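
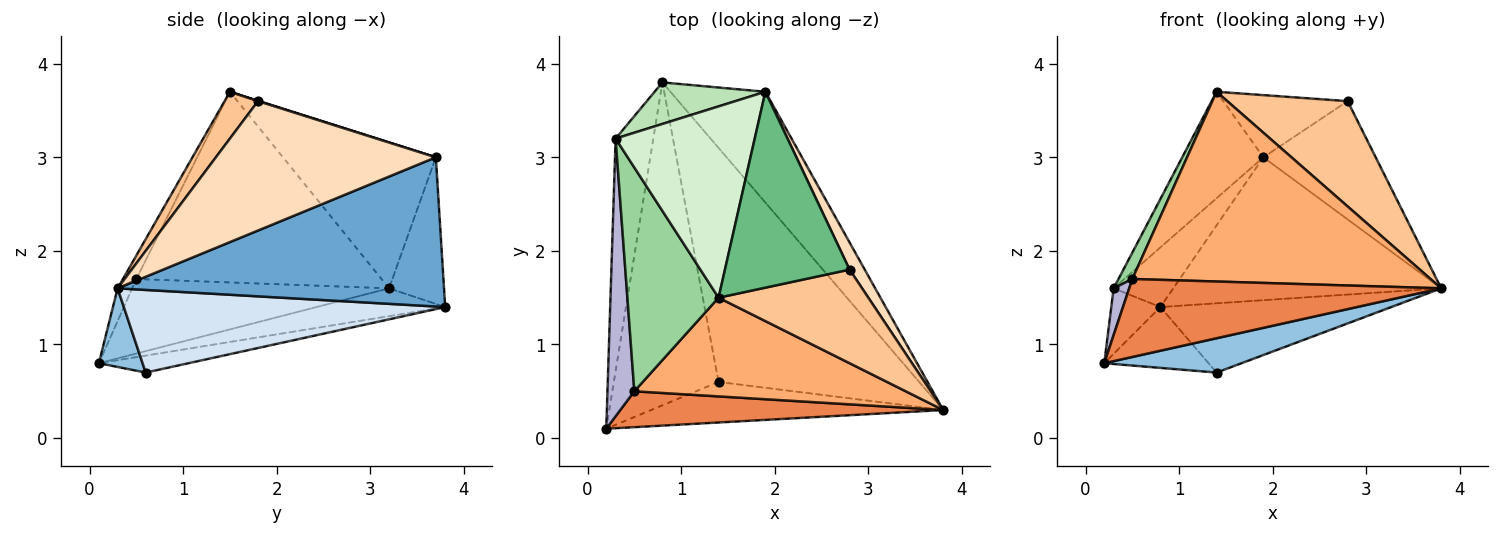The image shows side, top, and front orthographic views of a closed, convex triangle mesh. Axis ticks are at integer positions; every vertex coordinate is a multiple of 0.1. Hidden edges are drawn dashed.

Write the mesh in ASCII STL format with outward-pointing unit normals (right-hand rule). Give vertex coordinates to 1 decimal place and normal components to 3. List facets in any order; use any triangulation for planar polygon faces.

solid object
 facet normal 0.694 0.569 -0.441
  outer loop
   vertex 1.9 3.7 3.0
   vertex 3.8 0.3 1.6
   vertex 0.8 3.8 1.4
  endloop
 endfacet
 facet normal 0.201 -0.633 -0.748
  outer loop
   vertex 1.4 0.6 0.7
   vertex 3.8 0.3 1.6
   vertex 0.2 0.1 0.8
  endloop
 endfacet
 facet normal -0.157 0.183 -0.971
  outer loop
   vertex 1.4 0.6 0.7
   vertex 0.2 0.1 0.8
   vertex 0.8 3.8 1.4
  endloop
 endfacet
 facet normal 0.367 0.264 -0.892
  outer loop
   vertex 1.4 0.6 0.7
   vertex 0.8 3.8 1.4
   vertex 3.8 0.3 1.6
  endloop
 endfacet
 facet normal -0.042 -0.908 0.418
  outer loop
   vertex 0.5 0.5 1.7
   vertex 0.2 0.1 0.8
   vertex 3.8 0.3 1.6
  endloop
 endfacet
 facet normal -0.040 -0.886 0.461
  outer loop
   vertex 0.5 0.5 1.7
   vertex 3.8 0.3 1.6
   vertex 1.4 1.5 3.7
  endloop
 endfacet
 facet normal 0.203 -0.732 0.650
  outer loop
   vertex 2.8 1.8 3.6
   vertex 1.4 1.5 3.7
   vertex 3.8 0.3 1.6
  endloop
 endfacet
 facet normal 0.886 0.452 0.104
  outer loop
   vertex 2.8 1.8 3.6
   vertex 3.8 0.3 1.6
   vertex 1.9 3.7 3.0
  endloop
 endfacet
 facet normal 0.003 0.303 0.953
  outer loop
   vertex 2.8 1.8 3.6
   vertex 1.9 3.7 3.0
   vertex 1.4 1.5 3.7
  endloop
 endfacet
 facet normal -0.901 -0.051 0.431
  outer loop
   vertex 0.3 3.2 1.6
   vertex 0.5 0.5 1.7
   vertex 1.4 1.5 3.7
  endloop
 endfacet
 facet normal -0.603 0.655 0.456
  outer loop
   vertex 0.3 3.2 1.6
   vertex 1.9 3.7 3.0
   vertex 0.8 3.8 1.4
  endloop
 endfacet
 facet normal -0.676 0.359 0.644
  outer loop
   vertex 0.3 3.2 1.6
   vertex 1.4 1.5 3.7
   vertex 1.9 3.7 3.0
  endloop
 endfacet
 facet normal -0.579 0.221 -0.785
  outer loop
   vertex 0.3 3.2 1.6
   vertex 0.8 3.8 1.4
   vertex 0.2 0.1 0.8
  endloop
 endfacet
 facet normal -0.939 -0.057 0.338
  outer loop
   vertex 0.3 3.2 1.6
   vertex 0.2 0.1 0.8
   vertex 0.5 0.5 1.7
  endloop
 endfacet
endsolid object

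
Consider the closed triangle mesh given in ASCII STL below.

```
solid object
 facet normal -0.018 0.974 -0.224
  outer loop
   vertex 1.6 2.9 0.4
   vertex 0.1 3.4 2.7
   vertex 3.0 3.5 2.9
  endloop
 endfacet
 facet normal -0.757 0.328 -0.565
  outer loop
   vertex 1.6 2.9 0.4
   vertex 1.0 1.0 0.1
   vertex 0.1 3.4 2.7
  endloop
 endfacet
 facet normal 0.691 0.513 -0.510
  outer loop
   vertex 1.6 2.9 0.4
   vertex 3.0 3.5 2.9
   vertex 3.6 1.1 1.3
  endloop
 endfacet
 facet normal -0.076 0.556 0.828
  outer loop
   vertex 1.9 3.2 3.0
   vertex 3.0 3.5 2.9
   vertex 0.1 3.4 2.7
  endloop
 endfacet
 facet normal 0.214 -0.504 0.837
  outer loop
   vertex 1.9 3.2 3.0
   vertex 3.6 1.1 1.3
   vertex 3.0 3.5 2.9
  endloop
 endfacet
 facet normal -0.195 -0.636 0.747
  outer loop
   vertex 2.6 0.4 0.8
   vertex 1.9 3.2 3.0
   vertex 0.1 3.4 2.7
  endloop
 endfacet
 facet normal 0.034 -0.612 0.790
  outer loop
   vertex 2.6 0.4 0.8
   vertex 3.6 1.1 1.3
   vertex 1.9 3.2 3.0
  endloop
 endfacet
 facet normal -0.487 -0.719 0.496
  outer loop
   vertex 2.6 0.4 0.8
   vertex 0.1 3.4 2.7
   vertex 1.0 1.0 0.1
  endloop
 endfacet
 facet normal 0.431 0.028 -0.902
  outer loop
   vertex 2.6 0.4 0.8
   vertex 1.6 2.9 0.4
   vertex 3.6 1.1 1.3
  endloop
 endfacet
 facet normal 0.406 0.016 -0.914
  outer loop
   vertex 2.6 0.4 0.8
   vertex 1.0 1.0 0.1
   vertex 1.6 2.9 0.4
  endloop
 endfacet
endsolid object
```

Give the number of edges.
15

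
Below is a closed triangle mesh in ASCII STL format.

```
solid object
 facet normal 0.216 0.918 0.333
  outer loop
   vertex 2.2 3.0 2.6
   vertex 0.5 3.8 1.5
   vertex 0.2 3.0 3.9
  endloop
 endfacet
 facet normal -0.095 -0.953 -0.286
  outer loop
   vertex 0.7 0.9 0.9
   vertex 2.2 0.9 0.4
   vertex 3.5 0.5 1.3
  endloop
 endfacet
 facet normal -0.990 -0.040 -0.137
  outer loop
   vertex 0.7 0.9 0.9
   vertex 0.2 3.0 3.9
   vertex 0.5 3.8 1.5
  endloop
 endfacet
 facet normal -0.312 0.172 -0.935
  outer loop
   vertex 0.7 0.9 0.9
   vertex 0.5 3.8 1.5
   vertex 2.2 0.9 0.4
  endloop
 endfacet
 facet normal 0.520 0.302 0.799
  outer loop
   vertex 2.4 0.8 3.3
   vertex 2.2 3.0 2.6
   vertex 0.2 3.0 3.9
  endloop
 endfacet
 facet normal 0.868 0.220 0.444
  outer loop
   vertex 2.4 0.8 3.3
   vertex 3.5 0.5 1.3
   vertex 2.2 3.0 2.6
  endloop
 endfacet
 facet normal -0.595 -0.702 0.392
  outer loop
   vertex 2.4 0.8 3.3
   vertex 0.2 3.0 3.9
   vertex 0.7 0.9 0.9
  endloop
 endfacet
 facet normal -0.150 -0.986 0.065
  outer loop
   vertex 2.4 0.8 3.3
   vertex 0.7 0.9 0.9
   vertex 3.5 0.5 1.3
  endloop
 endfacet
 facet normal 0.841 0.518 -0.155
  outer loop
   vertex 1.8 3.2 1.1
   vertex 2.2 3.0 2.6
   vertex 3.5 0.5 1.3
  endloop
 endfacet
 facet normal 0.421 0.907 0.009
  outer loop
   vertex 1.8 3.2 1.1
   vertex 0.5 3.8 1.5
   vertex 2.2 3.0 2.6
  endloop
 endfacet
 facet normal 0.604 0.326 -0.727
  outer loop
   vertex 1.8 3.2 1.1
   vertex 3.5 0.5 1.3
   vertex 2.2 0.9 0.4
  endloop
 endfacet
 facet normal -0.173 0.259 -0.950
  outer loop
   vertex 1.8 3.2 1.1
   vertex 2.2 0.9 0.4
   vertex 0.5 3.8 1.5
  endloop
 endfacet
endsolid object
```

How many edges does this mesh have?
18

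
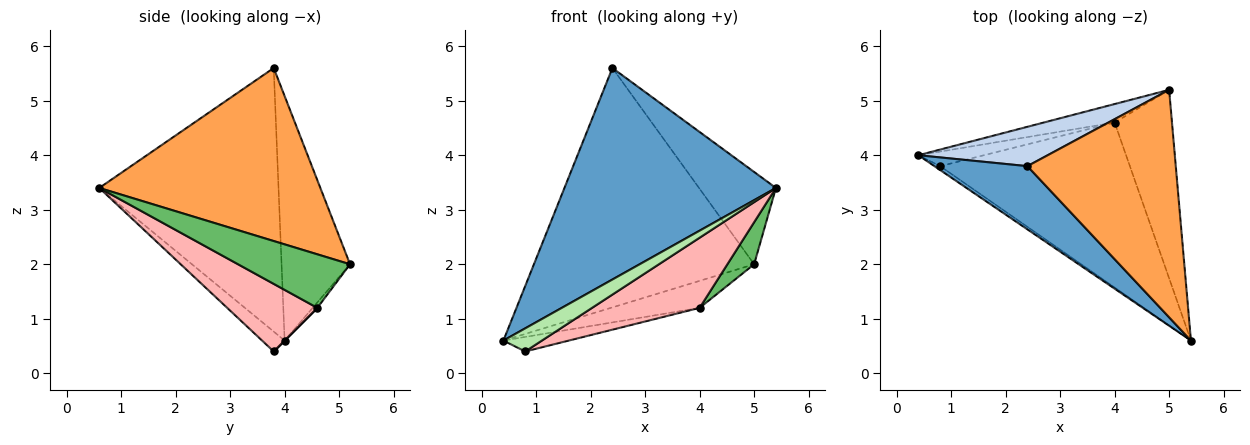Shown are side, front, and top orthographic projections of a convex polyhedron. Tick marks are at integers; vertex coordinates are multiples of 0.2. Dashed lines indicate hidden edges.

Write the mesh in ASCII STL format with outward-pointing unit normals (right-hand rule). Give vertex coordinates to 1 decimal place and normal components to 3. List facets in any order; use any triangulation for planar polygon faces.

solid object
 facet normal -0.630 -0.744 0.222
  outer loop
   vertex 2.4 3.8 5.6
   vertex 0.4 4.0 0.6
   vertex 5.4 0.6 3.4
  endloop
 endfacet
 facet normal -0.293 0.943 0.155
  outer loop
   vertex 2.4 3.8 5.6
   vertex 5.0 5.2 2.0
   vertex 0.4 4.0 0.6
  endloop
 endfacet
 facet normal 0.734 0.255 0.629
  outer loop
   vertex 2.4 3.8 5.6
   vertex 5.4 0.6 3.4
   vertex 5.0 5.2 2.0
  endloop
 endfacet
 facet normal -0.043 0.825 -0.564
  outer loop
   vertex 4.0 4.6 1.2
   vertex 0.4 4.0 0.6
   vertex 5.0 5.2 2.0
  endloop
 endfacet
 facet normal 0.674 -0.161 -0.721
  outer loop
   vertex 4.0 4.6 1.2
   vertex 5.0 5.2 2.0
   vertex 5.4 0.6 3.4
  endloop
 endfacet
 facet normal -0.500 -0.854 -0.145
  outer loop
   vertex 0.8 3.8 0.4
   vertex 5.4 0.6 3.4
   vertex 0.4 4.0 0.6
  endloop
 endfacet
 facet normal 0.000 0.707 -0.707
  outer loop
   vertex 0.8 3.8 0.4
   vertex 0.4 4.0 0.6
   vertex 4.0 4.6 1.2
  endloop
 endfacet
 facet normal 0.312 -0.372 -0.874
  outer loop
   vertex 0.8 3.8 0.4
   vertex 4.0 4.6 1.2
   vertex 5.4 0.6 3.4
  endloop
 endfacet
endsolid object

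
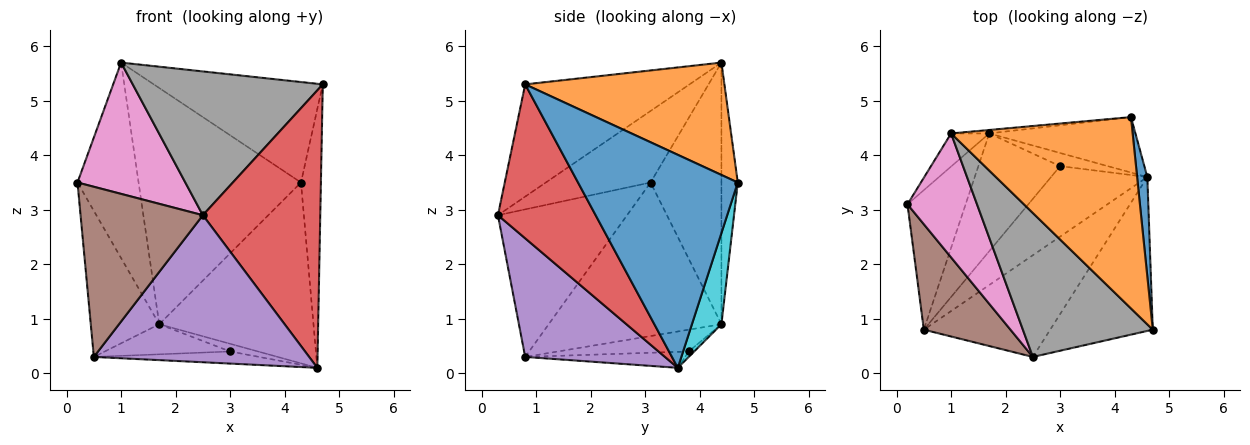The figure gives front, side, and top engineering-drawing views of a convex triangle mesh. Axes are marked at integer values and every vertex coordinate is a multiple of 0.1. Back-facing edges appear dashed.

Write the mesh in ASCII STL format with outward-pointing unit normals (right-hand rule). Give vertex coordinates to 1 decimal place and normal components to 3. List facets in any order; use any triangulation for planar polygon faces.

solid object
 facet normal 0.991 0.124 0.047
  outer loop
   vertex 4.6 3.6 0.1
   vertex 4.3 4.7 3.5
   vertex 4.7 0.8 5.3
  endloop
 endfacet
 facet normal 0.481 0.408 0.776
  outer loop
   vertex 1.0 4.4 5.7
   vertex 4.7 0.8 5.3
   vertex 4.3 4.7 3.5
  endloop
 endfacet
 facet normal -0.161 0.167 -0.973
  outer loop
   vertex 3.0 3.8 0.4
   vertex 4.6 3.6 0.1
   vertex 0.5 0.8 0.3
  endloop
 endfacet
 facet normal 0.588 -0.707 -0.392
  outer loop
   vertex 2.5 0.3 2.9
   vertex 4.6 3.6 0.1
   vertex 4.7 0.8 5.3
  endloop
 endfacet
 facet normal 0.471 -0.726 -0.502
  outer loop
   vertex 2.5 0.3 2.9
   vertex 0.5 0.8 0.3
   vertex 4.6 3.6 0.1
  endloop
 endfacet
 facet normal -0.668 -0.633 0.392
  outer loop
   vertex 2.5 0.3 2.9
   vertex 0.2 3.1 3.5
   vertex 0.5 0.8 0.3
  endloop
 endfacet
 facet normal -0.577 -0.594 0.561
  outer loop
   vertex 2.5 0.3 2.9
   vertex 1.0 4.4 5.7
   vertex 0.2 3.1 3.5
  endloop
 endfacet
 facet normal -0.521 -0.603 0.604
  outer loop
   vertex 2.5 0.3 2.9
   vertex 4.7 0.8 5.3
   vertex 1.0 4.4 5.7
  endloop
 endfacet
 facet normal -0.100 0.995 -0.015
  outer loop
   vertex 1.7 4.4 0.9
   vertex 1.0 4.4 5.7
   vertex 4.3 4.7 3.5
  endloop
 endfacet
 facet normal 0.180 0.940 -0.288
  outer loop
   vertex 1.7 4.4 0.9
   vertex 4.3 4.7 3.5
   vertex 4.6 3.6 0.1
  endloop
 endfacet
 facet normal -0.098 0.503 -0.859
  outer loop
   vertex 1.7 4.4 0.9
   vertex 4.6 3.6 0.1
   vertex 3.0 3.8 0.4
  endloop
 endfacet
 facet normal -0.753 0.649 -0.110
  outer loop
   vertex 1.7 4.4 0.9
   vertex 0.2 3.1 3.5
   vertex 1.0 4.4 5.7
  endloop
 endfacet
 facet normal -0.877 0.348 -0.332
  outer loop
   vertex 1.7 4.4 0.9
   vertex 0.5 0.8 0.3
   vertex 0.2 3.1 3.5
  endloop
 endfacet
 facet normal -0.250 0.240 -0.938
  outer loop
   vertex 1.7 4.4 0.9
   vertex 3.0 3.8 0.4
   vertex 0.5 0.8 0.3
  endloop
 endfacet
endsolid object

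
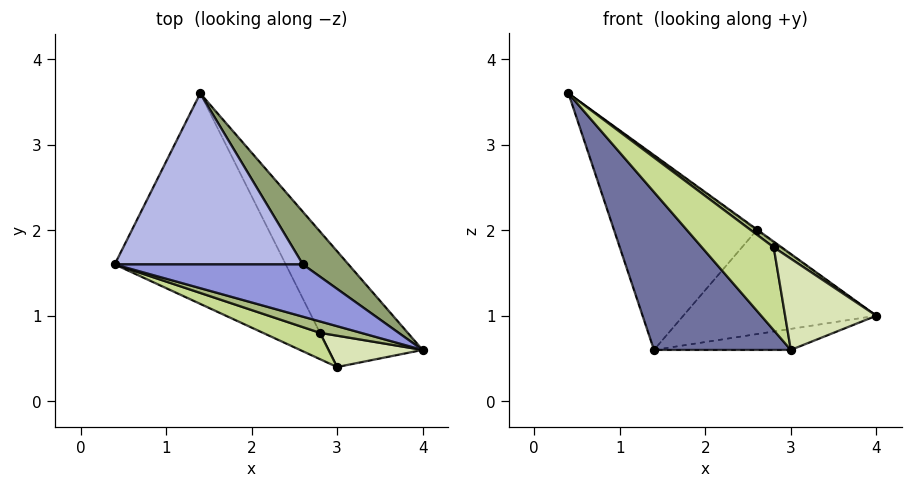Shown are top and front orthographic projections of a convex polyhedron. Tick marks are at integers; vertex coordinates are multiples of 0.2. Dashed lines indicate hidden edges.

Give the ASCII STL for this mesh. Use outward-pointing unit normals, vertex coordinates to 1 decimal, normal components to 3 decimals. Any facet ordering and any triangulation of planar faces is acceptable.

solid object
 facet normal -0.768 -0.384 -0.512
  outer loop
   vertex 3.0 0.4 0.6
   vertex 0.4 1.6 3.6
   vertex 1.4 3.6 0.6
  endloop
 endfacet
 facet normal 0.337 0.168 -0.926
  outer loop
   vertex 3.0 0.4 0.6
   vertex 1.4 3.6 0.6
   vertex 4.0 0.6 1.0
  endloop
 endfacet
 facet normal 0.588 0.015 0.809
  outer loop
   vertex 2.6 1.6 2.0
   vertex 0.4 1.6 3.6
   vertex 4.0 0.6 1.0
  endloop
 endfacet
 facet normal 0.433 0.677 0.595
  outer loop
   vertex 2.6 1.6 2.0
   vertex 1.4 3.6 0.6
   vertex 0.4 1.6 3.6
  endloop
 endfacet
 facet normal 0.693 0.644 0.326
  outer loop
   vertex 2.6 1.6 2.0
   vertex 4.0 0.6 1.0
   vertex 1.4 3.6 0.6
  endloop
 endfacet
 facet normal 0.463 -0.396 0.793
  outer loop
   vertex 2.8 0.8 1.8
   vertex 4.0 0.6 1.0
   vertex 0.4 1.6 3.6
  endloop
 endfacet
 facet normal -0.090 -0.949 0.301
  outer loop
   vertex 2.8 0.8 1.8
   vertex 0.4 1.6 3.6
   vertex 3.0 0.4 0.6
  endloop
 endfacet
 facet normal 0.059 -0.944 0.325
  outer loop
   vertex 2.8 0.8 1.8
   vertex 3.0 0.4 0.6
   vertex 4.0 0.6 1.0
  endloop
 endfacet
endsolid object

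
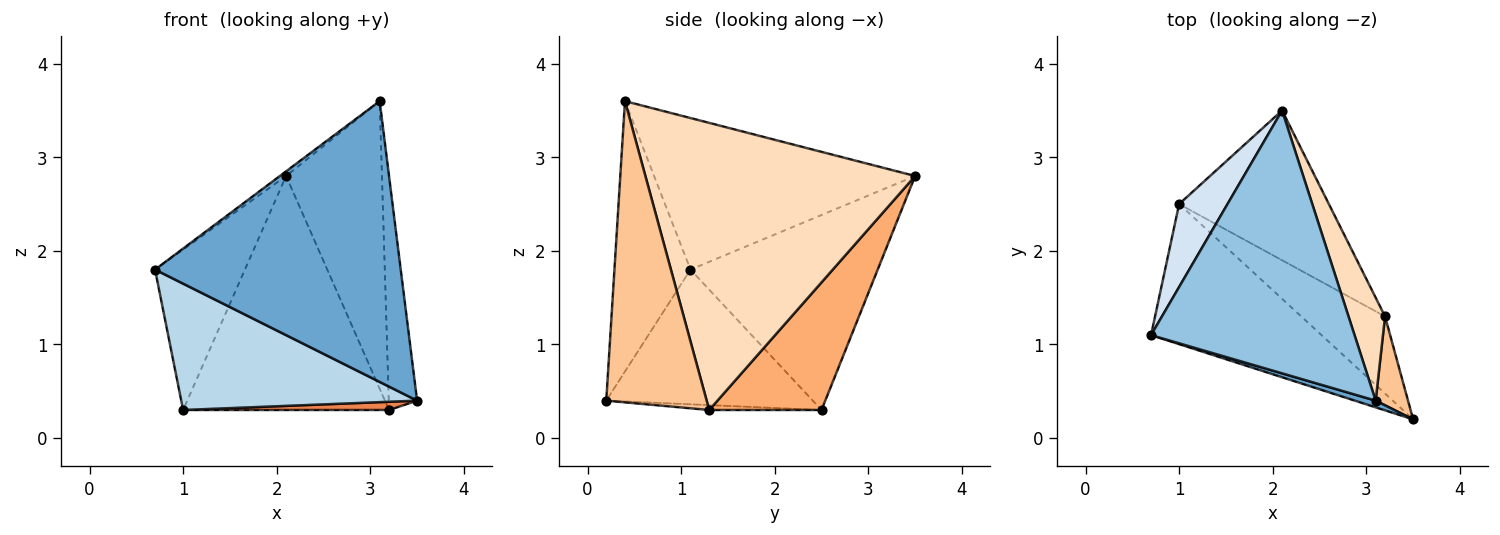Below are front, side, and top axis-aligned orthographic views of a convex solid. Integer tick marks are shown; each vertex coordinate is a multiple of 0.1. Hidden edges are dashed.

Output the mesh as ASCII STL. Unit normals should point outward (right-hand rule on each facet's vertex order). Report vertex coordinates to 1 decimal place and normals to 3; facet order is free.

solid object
 facet normal -0.296 -0.955 0.023
  outer loop
   vertex 3.1 0.4 3.6
   vertex 0.7 1.1 1.8
   vertex 3.5 0.2 0.4
  endloop
 endfacet
 facet normal -0.597 0.014 0.802
  outer loop
   vertex 3.1 0.4 3.6
   vertex 2.1 3.5 2.8
   vertex 0.7 1.1 1.8
  endloop
 endfacet
 facet normal -0.506 -0.578 -0.640
  outer loop
   vertex 1.0 2.5 0.3
   vertex 3.5 0.2 0.4
   vertex 0.7 1.1 1.8
  endloop
 endfacet
 facet normal -0.880 0.422 0.218
  outer loop
   vertex 1.0 2.5 0.3
   vertex 0.7 1.1 1.8
   vertex 2.1 3.5 2.8
  endloop
 endfacet
 facet normal -0.058 -0.106 -0.993
  outer loop
   vertex 3.2 1.3 0.3
   vertex 3.5 0.2 0.4
   vertex 1.0 2.5 0.3
  endloop
 endfacet
 facet normal 0.417 0.765 -0.490
  outer loop
   vertex 3.2 1.3 0.3
   vertex 1.0 2.5 0.3
   vertex 2.1 3.5 2.8
  endloop
 endfacet
 facet normal 0.957 0.270 0.103
  outer loop
   vertex 3.2 1.3 0.3
   vertex 3.1 0.4 3.6
   vertex 3.5 0.2 0.4
  endloop
 endfacet
 facet normal 0.936 0.333 0.119
  outer loop
   vertex 3.2 1.3 0.3
   vertex 2.1 3.5 2.8
   vertex 3.1 0.4 3.6
  endloop
 endfacet
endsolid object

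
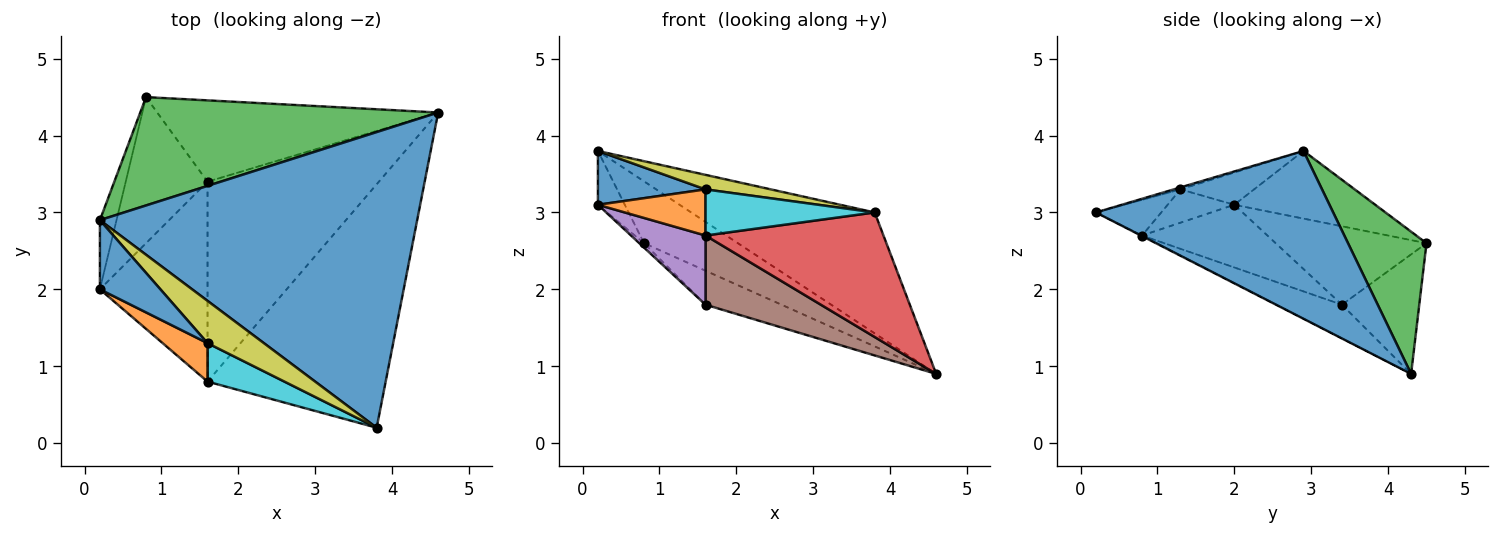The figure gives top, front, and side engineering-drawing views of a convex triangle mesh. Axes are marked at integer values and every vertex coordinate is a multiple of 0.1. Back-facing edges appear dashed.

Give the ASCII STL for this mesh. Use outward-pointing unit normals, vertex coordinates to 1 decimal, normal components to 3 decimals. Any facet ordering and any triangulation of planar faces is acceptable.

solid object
 facet normal 0.440 0.340 0.831
  outer loop
   vertex 0.2 2.9 3.8
   vertex 3.8 0.2 3.0
   vertex 4.6 4.3 0.9
  endloop
 endfacet
 facet normal -0.955 0.182 -0.234
  outer loop
   vertex 0.8 4.5 2.6
   vertex 0.2 2.0 3.1
   vertex 0.2 2.9 3.8
  endloop
 endfacet
 facet normal 0.383 0.458 0.802
  outer loop
   vertex 0.8 4.5 2.6
   vertex 0.2 2.9 3.8
   vertex 4.6 4.3 0.9
  endloop
 endfacet
 facet normal -0.003 -0.455 -0.890
  outer loop
   vertex 1.6 0.8 2.7
   vertex 4.6 4.3 0.9
   vertex 3.8 0.2 3.0
  endloop
 endfacet
 facet normal -0.482 -0.287 -0.828
  outer loop
   vertex 1.6 3.4 1.8
   vertex 1.6 0.8 2.7
   vertex 0.2 2.0 3.1
  endloop
 endfacet
 facet normal -0.182 -0.322 -0.929
  outer loop
   vertex 1.6 3.4 1.8
   vertex 4.6 4.3 0.9
   vertex 1.6 0.8 2.7
  endloop
 endfacet
 facet normal -0.692 0.022 -0.722
  outer loop
   vertex 1.6 3.4 1.8
   vertex 0.2 2.0 3.1
   vertex 0.8 4.5 2.6
  endloop
 endfacet
 facet normal -0.365 0.359 -0.859
  outer loop
   vertex 1.6 3.4 1.8
   vertex 0.8 4.5 2.6
   vertex 4.6 4.3 0.9
  endloop
 endfacet
 facet normal -0.033 -0.325 0.945
  outer loop
   vertex 1.6 1.3 3.3
   vertex 3.8 0.2 3.0
   vertex 0.2 2.9 3.8
  endloop
 endfacet
 facet normal -0.285 -0.736 0.614
  outer loop
   vertex 1.6 1.3 3.3
   vertex 1.6 0.8 2.7
   vertex 3.8 0.2 3.0
  endloop
 endfacet
 facet normal -0.387 -0.566 0.728
  outer loop
   vertex 1.6 1.3 3.3
   vertex 0.2 2.9 3.8
   vertex 0.2 2.0 3.1
  endloop
 endfacet
 facet normal -0.429 -0.694 0.578
  outer loop
   vertex 1.6 1.3 3.3
   vertex 0.2 2.0 3.1
   vertex 1.6 0.8 2.7
  endloop
 endfacet
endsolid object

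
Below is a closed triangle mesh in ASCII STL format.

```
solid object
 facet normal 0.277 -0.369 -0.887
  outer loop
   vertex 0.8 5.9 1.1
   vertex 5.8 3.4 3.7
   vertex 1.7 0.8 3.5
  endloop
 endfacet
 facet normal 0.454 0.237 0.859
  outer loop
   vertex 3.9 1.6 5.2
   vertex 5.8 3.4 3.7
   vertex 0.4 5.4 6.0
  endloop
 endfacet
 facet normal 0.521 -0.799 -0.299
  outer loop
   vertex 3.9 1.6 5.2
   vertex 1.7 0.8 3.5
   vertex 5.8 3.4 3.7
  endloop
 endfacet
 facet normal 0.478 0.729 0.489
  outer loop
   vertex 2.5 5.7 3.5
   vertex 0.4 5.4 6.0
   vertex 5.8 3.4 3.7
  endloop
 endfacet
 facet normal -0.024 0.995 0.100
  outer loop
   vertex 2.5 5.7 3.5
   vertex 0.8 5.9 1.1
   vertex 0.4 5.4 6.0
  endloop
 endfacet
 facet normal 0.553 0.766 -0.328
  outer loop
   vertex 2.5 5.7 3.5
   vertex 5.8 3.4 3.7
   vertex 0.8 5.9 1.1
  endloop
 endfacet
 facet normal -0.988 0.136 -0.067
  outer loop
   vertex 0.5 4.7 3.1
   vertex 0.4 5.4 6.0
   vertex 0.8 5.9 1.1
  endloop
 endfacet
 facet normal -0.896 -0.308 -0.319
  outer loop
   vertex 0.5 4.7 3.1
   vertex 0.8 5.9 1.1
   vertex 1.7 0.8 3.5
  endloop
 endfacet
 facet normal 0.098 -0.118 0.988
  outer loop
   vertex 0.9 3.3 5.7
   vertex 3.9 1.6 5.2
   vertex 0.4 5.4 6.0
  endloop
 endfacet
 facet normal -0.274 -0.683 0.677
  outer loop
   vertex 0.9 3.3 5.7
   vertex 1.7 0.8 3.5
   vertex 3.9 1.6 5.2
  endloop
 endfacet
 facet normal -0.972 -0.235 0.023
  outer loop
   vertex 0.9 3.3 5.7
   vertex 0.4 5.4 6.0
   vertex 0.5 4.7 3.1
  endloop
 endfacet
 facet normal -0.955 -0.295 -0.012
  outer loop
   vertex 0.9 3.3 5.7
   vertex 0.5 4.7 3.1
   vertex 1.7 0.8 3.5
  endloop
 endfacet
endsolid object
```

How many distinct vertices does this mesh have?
8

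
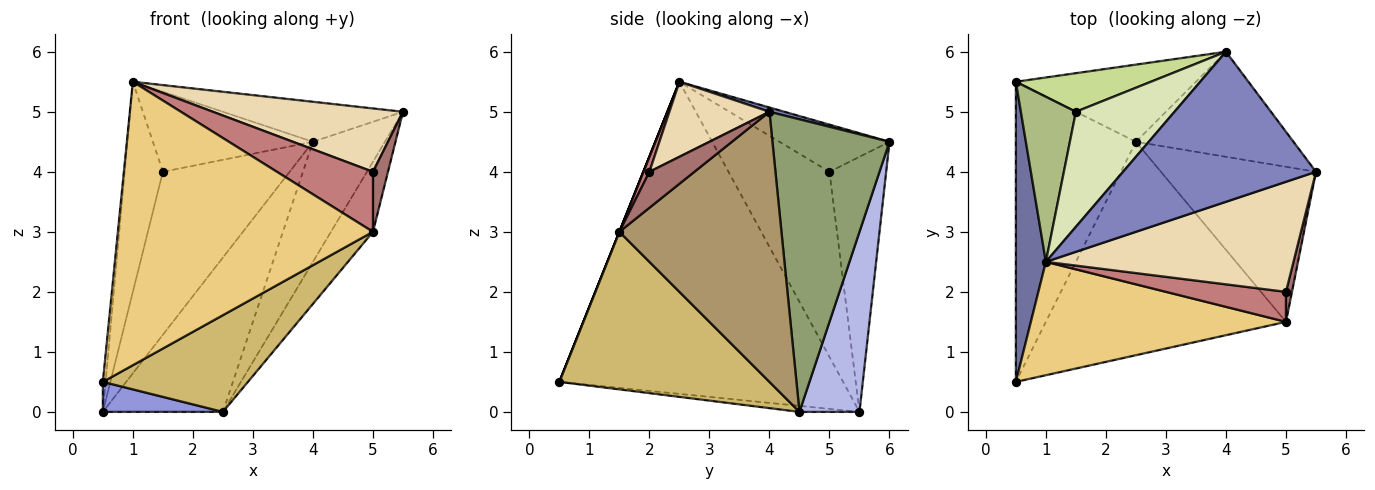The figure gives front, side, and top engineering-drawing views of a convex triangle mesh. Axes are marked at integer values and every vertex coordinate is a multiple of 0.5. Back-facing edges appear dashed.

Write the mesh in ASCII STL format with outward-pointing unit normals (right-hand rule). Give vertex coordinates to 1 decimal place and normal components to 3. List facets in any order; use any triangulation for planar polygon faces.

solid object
 facet normal -0.995 0.010 0.096
  outer loop
   vertex 1.0 2.5 5.5
   vertex 0.5 5.5 0.0
   vertex 0.5 0.5 0.5
  endloop
 endfacet
 facet normal 0.021 0.258 0.966
  outer loop
   vertex 4.0 6.0 4.5
   vertex 1.0 2.5 5.5
   vertex 5.5 4.0 5.0
  endloop
 endfacet
 facet normal -0.050 -0.099 -0.994
  outer loop
   vertex 2.5 4.5 0.0
   vertex 0.5 0.5 0.5
   vertex 0.5 5.5 0.0
  endloop
 endfacet
 facet normal 0.408 0.816 -0.408
  outer loop
   vertex 2.5 4.5 0.0
   vertex 0.5 5.5 0.0
   vertex 4.0 6.0 4.5
  endloop
 endfacet
 facet normal 0.774 0.476 -0.417
  outer loop
   vertex 2.5 4.5 0.0
   vertex 4.0 6.0 4.5
   vertex 5.5 4.0 5.0
  endloop
 endfacet
 facet normal -0.901 0.341 0.268
  outer loop
   vertex 1.5 5.0 4.0
   vertex 0.5 5.5 0.0
   vertex 1.0 2.5 5.5
  endloop
 endfacet
 facet normal -0.399 0.892 0.211
  outer loop
   vertex 1.5 5.0 4.0
   vertex 4.0 6.0 4.5
   vertex 0.5 5.5 0.0
  endloop
 endfacet
 facet normal -0.365 0.532 0.764
  outer loop
   vertex 1.5 5.0 4.0
   vertex 1.0 2.5 5.5
   vertex 4.0 6.0 4.5
  endloop
 endfacet
 facet normal 0.846 0.219 -0.486
  outer loop
   vertex 5.0 1.5 3.0
   vertex 2.5 4.5 0.0
   vertex 5.5 4.0 5.0
  endloop
 endfacet
 facet normal 0.513 -0.354 -0.782
  outer loop
   vertex 5.0 1.5 3.0
   vertex 0.5 0.5 0.5
   vertex 2.5 4.5 0.0
  endloop
 endfacet
 facet normal 0.000 -0.928 0.371
  outer loop
   vertex 5.0 1.5 3.0
   vertex 1.0 2.5 5.5
   vertex 0.5 0.5 0.5
  endloop
 endfacet
 facet normal 0.254 -0.483 0.838
  outer loop
   vertex 5.0 2.0 4.0
   vertex 5.5 4.0 5.0
   vertex 1.0 2.5 5.5
  endloop
 endfacet
 facet normal 0.937 -0.312 0.156
  outer loop
   vertex 5.0 2.0 4.0
   vertex 5.0 1.5 3.0
   vertex 5.5 4.0 5.0
  endloop
 endfacet
 facet normal 0.056 -0.893 0.447
  outer loop
   vertex 5.0 2.0 4.0
   vertex 1.0 2.5 5.5
   vertex 5.0 1.5 3.0
  endloop
 endfacet
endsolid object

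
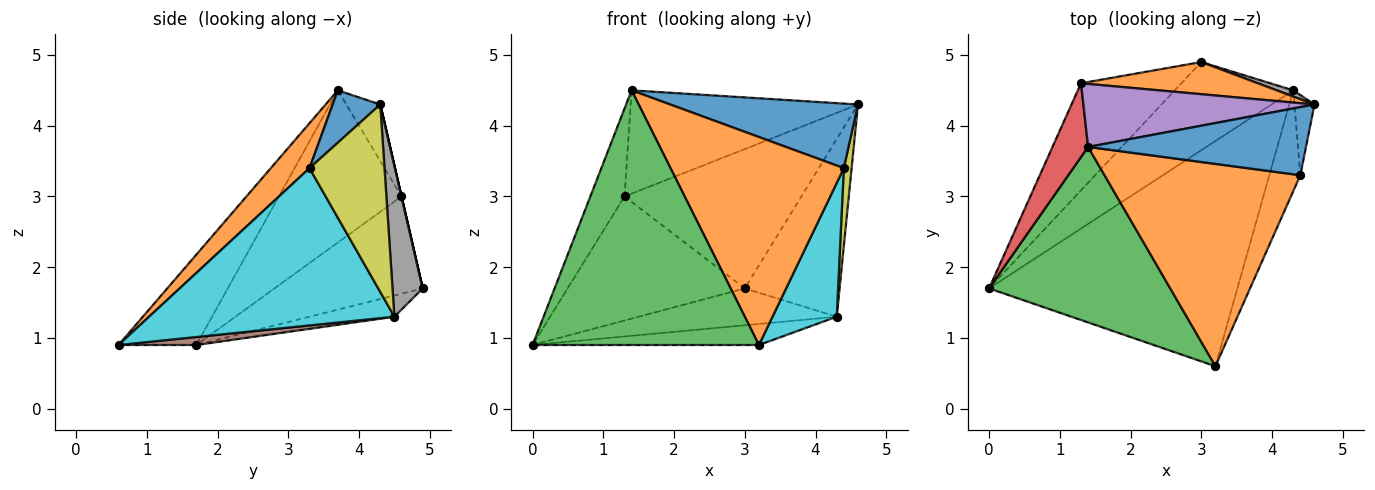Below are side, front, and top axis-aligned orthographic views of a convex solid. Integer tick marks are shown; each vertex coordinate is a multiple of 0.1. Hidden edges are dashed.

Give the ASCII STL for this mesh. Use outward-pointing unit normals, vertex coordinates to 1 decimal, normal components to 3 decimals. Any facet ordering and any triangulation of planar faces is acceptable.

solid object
 facet normal -0.535 0.640 -0.552
  outer loop
   vertex 1.3 4.6 3.0
   vertex 3.0 4.9 1.7
   vertex 0.0 1.7 0.9
  endloop
 endfacet
 facet normal 0.000 0.974 0.225
  outer loop
   vertex 1.3 4.6 3.0
   vertex 4.6 4.3 4.3
   vertex 3.0 4.9 1.7
  endloop
 endfacet
 facet normal -0.272 -0.792 0.546
  outer loop
   vertex 1.4 3.7 4.5
   vertex 0.0 1.7 0.9
   vertex 3.2 0.6 0.9
  endloop
 endfacet
 facet normal -0.940 0.262 0.220
  outer loop
   vertex 1.4 3.7 4.5
   vertex 1.3 4.6 3.0
   vertex 0.0 1.7 0.9
  endloop
 endfacet
 facet normal -0.127 0.847 0.517
  outer loop
   vertex 1.4 3.7 4.5
   vertex 4.6 4.3 4.3
   vertex 1.3 4.6 3.0
  endloop
 endfacet
 facet normal 0.032 0.093 -0.995
  outer loop
   vertex 4.3 4.5 1.3
   vertex 3.2 0.6 0.9
   vertex 0.0 1.7 0.9
  endloop
 endfacet
 facet normal -0.163 0.380 -0.910
  outer loop
   vertex 4.3 4.5 1.3
   vertex 0.0 1.7 0.9
   vertex 3.0 4.9 1.7
  endloop
 endfacet
 facet normal 0.303 0.952 0.033
  outer loop
   vertex 4.3 4.5 1.3
   vertex 3.0 4.9 1.7
   vertex 4.6 4.3 4.3
  endloop
 endfacet
 facet normal 0.989 -0.103 -0.106
  outer loop
   vertex 4.4 3.3 3.4
   vertex 4.3 4.5 1.3
   vertex 4.6 4.3 4.3
  endloop
 endfacet
 facet normal 0.950 -0.249 -0.187
  outer loop
   vertex 4.4 3.3 3.4
   vertex 3.2 0.6 0.9
   vertex 4.3 4.5 1.3
  endloop
 endfacet
 facet normal 0.172 -0.678 0.715
  outer loop
   vertex 4.4 3.3 3.4
   vertex 4.6 4.3 4.3
   vertex 1.4 3.7 4.5
  endloop
 endfacet
 facet normal 0.158 -0.708 0.689
  outer loop
   vertex 4.4 3.3 3.4
   vertex 1.4 3.7 4.5
   vertex 3.2 0.6 0.9
  endloop
 endfacet
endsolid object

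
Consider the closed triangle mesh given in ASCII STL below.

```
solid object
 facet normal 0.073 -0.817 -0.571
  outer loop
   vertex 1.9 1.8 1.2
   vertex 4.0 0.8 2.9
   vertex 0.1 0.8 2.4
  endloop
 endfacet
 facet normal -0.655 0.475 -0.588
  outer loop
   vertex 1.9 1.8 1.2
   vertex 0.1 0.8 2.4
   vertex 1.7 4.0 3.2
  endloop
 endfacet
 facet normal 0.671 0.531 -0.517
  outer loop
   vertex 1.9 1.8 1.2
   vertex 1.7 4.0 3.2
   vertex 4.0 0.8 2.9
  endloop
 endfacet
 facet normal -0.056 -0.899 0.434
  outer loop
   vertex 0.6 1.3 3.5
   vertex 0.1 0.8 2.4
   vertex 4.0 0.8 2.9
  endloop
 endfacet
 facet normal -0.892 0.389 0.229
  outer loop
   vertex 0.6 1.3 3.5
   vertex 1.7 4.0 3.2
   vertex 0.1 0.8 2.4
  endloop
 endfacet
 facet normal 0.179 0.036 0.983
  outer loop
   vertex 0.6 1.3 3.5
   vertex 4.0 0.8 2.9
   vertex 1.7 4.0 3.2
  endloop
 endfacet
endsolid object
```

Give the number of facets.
6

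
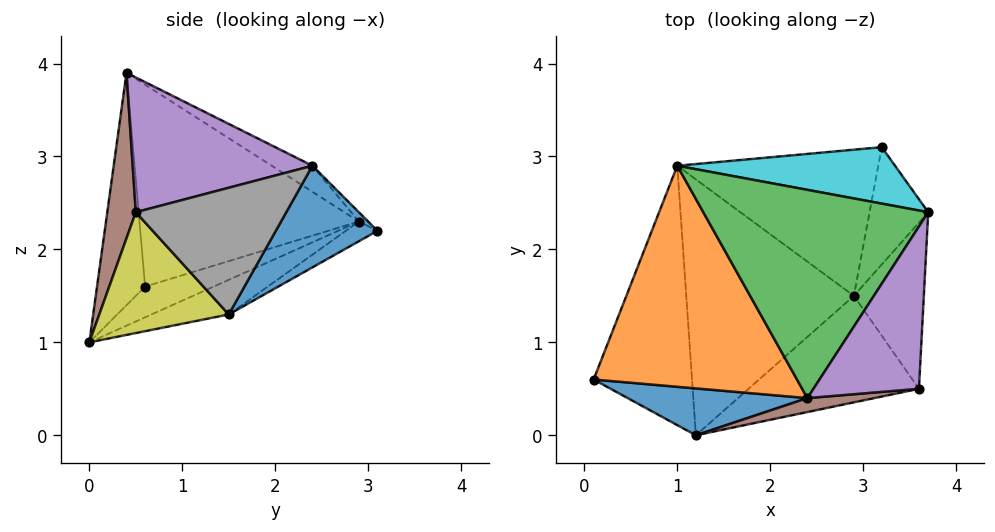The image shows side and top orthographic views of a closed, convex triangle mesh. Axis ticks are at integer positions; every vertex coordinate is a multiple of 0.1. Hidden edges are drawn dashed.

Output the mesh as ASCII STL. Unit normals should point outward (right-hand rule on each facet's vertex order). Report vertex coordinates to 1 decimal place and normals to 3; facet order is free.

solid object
 facet normal -0.345 -0.900 0.267
  outer loop
   vertex 1.2 0.0 1.0
   vertex 2.4 0.4 3.9
   vertex 0.1 0.6 1.6
  endloop
 endfacet
 facet normal -0.703 0.060 0.708
  outer loop
   vertex 1.0 2.9 2.3
   vertex 0.1 0.6 1.6
   vertex 2.4 0.4 3.9
  endloop
 endfacet
 facet normal -0.100 0.496 0.863
  outer loop
   vertex 1.0 2.9 2.3
   vertex 2.4 0.4 3.9
   vertex 3.7 2.4 2.9
  endloop
 endfacet
 facet normal -0.276 0.377 -0.884
  outer loop
   vertex 1.0 2.9 2.3
   vertex 1.2 0.0 1.0
   vertex 0.1 0.6 1.6
  endloop
 endfacet
 facet normal 0.772 -0.200 0.604
  outer loop
   vertex 3.6 0.5 2.4
   vertex 3.7 2.4 2.9
   vertex 2.4 0.4 3.9
  endloop
 endfacet
 facet normal 0.166 -0.984 0.067
  outer loop
   vertex 3.6 0.5 2.4
   vertex 2.4 0.4 3.9
   vertex 1.2 0.0 1.0
  endloop
 endfacet
 facet normal -0.186 0.391 -0.901
  outer loop
   vertex 2.9 1.5 1.3
   vertex 1.2 0.0 1.0
   vertex 1.0 2.9 2.3
  endloop
 endfacet
 facet normal 0.873 0.081 -0.482
  outer loop
   vertex 2.9 1.5 1.3
   vertex 3.7 2.4 2.9
   vertex 3.6 0.5 2.4
  endloop
 endfacet
 facet normal 0.519 -0.442 -0.732
  outer loop
   vertex 2.9 1.5 1.3
   vertex 3.6 0.5 2.4
   vertex 1.2 0.0 1.0
  endloop
 endfacet
 facet normal -0.031 0.696 0.718
  outer loop
   vertex 3.2 3.1 2.2
   vertex 1.0 2.9 2.3
   vertex 3.7 2.4 2.9
  endloop
 endfacet
 facet normal 0.860 0.118 -0.496
  outer loop
   vertex 3.2 3.1 2.2
   vertex 3.7 2.4 2.9
   vertex 2.9 1.5 1.3
  endloop
 endfacet
 facet normal -0.085 0.501 -0.862
  outer loop
   vertex 3.2 3.1 2.2
   vertex 2.9 1.5 1.3
   vertex 1.0 2.9 2.3
  endloop
 endfacet
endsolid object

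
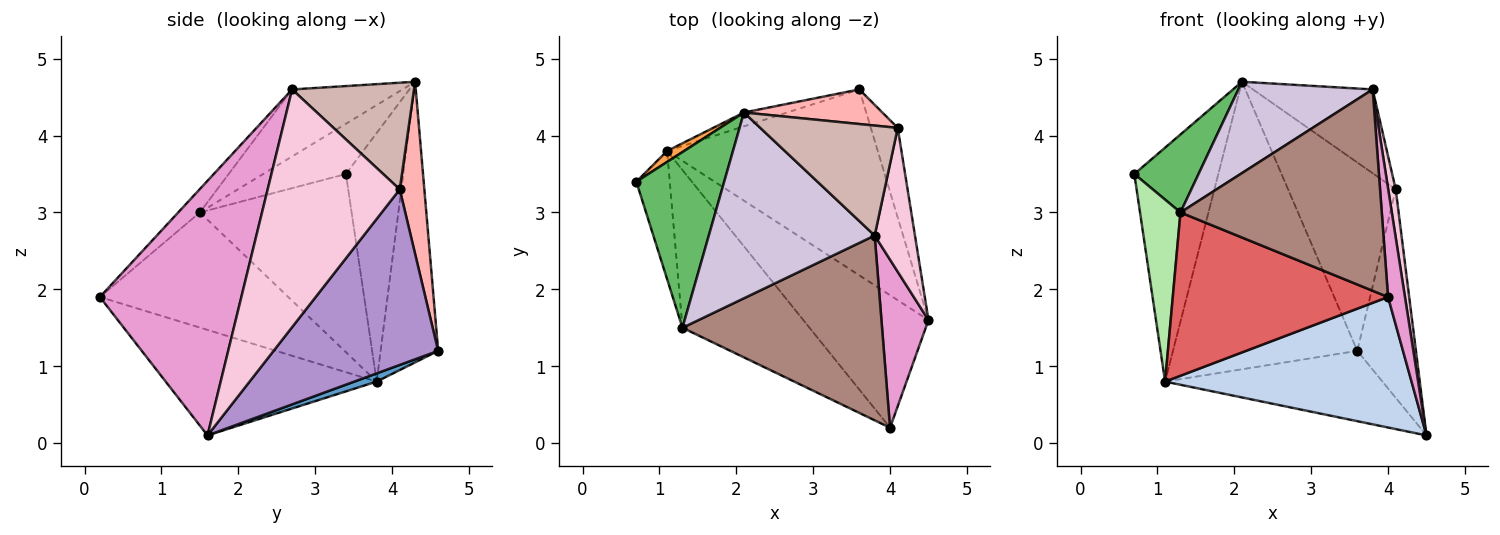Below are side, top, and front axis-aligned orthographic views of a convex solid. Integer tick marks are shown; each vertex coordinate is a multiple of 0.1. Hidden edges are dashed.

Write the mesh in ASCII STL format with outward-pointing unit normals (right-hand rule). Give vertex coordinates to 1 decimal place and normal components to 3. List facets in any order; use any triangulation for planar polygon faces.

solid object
 facet normal 0.036 0.354 -0.935
  outer loop
   vertex 1.1 3.8 0.8
   vertex 3.6 4.6 1.2
   vertex 4.5 1.6 0.1
  endloop
 endfacet
 facet normal -0.515 -0.601 -0.611
  outer loop
   vertex 1.1 3.8 0.8
   vertex 4.5 1.6 0.1
   vertex 4.0 0.2 1.9
  endloop
 endfacet
 facet normal -0.564 0.825 0.039
  outer loop
   vertex 1.1 3.8 0.8
   vertex 0.7 3.4 3.5
   vertex 2.1 4.3 4.7
  endloop
 endfacet
 facet normal -0.298 0.954 -0.046
  outer loop
   vertex 1.1 3.8 0.8
   vertex 2.1 4.3 4.7
   vertex 3.6 4.6 1.2
  endloop
 endfacet
 facet normal -0.463 -0.359 0.810
  outer loop
   vertex 1.3 1.5 3.0
   vertex 2.1 4.3 4.7
   vertex 0.7 3.4 3.5
  endloop
 endfacet
 facet normal -0.951 -0.253 -0.178
  outer loop
   vertex 1.3 1.5 3.0
   vertex 0.7 3.4 3.5
   vertex 1.1 3.8 0.8
  endloop
 endfacet
 facet normal -0.533 -0.609 -0.588
  outer loop
   vertex 1.3 1.5 3.0
   vertex 1.1 3.8 0.8
   vertex 4.0 0.2 1.9
  endloop
 endfacet
 facet normal 0.219 0.960 0.176
  outer loop
   vertex 4.1 4.1 3.3
   vertex 3.6 4.6 1.2
   vertex 2.1 4.3 4.7
  endloop
 endfacet
 facet normal 0.932 0.332 -0.143
  outer loop
   vertex 4.1 4.1 3.3
   vertex 4.5 1.6 0.1
   vertex 3.6 4.6 1.2
  endloop
 endfacet
 facet normal -0.341 -0.415 0.844
  outer loop
   vertex 3.8 2.7 4.6
   vertex 2.1 4.3 4.7
   vertex 1.3 1.5 3.0
  endloop
 endfacet
 facet normal -0.079 -0.734 0.674
  outer loop
   vertex 3.8 2.7 4.6
   vertex 1.3 1.5 3.0
   vertex 4.0 0.2 1.9
  endloop
 endfacet
 facet normal 0.525 0.516 0.677
  outer loop
   vertex 3.8 2.7 4.6
   vertex 4.1 4.1 3.3
   vertex 2.1 4.3 4.7
  endloop
 endfacet
 facet normal 0.977 -0.117 0.180
  outer loop
   vertex 3.8 2.7 4.6
   vertex 4.0 0.2 1.9
   vertex 4.5 1.6 0.1
  endloop
 endfacet
 facet normal 0.984 -0.056 0.167
  outer loop
   vertex 3.8 2.7 4.6
   vertex 4.5 1.6 0.1
   vertex 4.1 4.1 3.3
  endloop
 endfacet
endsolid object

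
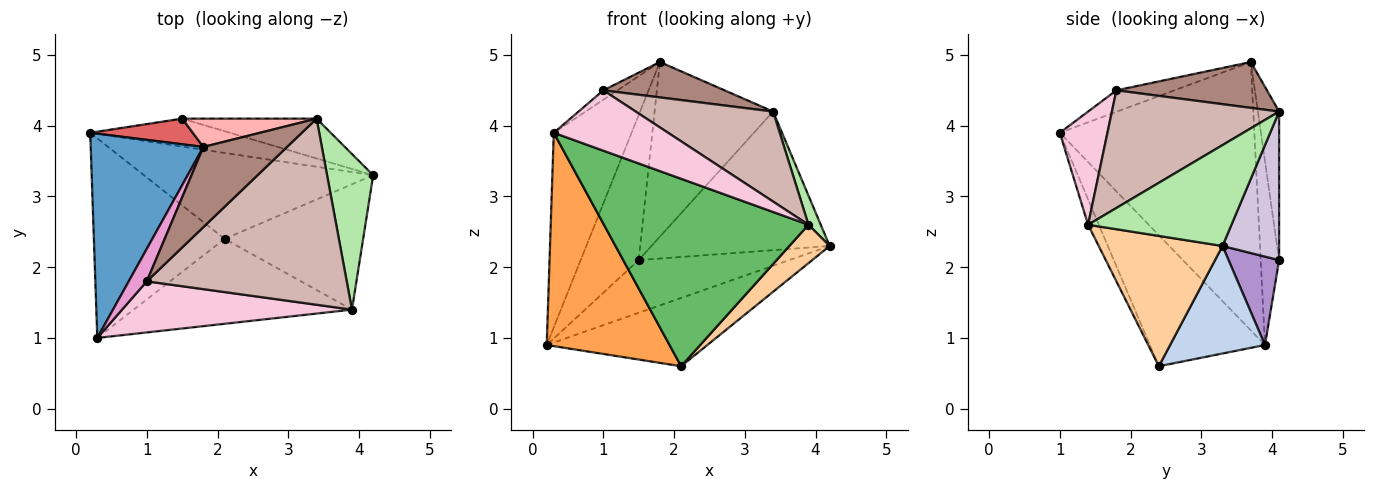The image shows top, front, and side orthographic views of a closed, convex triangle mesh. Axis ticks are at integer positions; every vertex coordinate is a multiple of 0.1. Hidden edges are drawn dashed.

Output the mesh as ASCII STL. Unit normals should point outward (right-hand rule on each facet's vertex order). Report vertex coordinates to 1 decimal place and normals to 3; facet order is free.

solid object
 facet normal -0.865 0.346 0.363
  outer loop
   vertex 1.8 3.7 4.9
   vertex 0.2 3.9 0.9
   vertex 0.3 1.0 3.9
  endloop
 endfacet
 facet normal 0.345 0.584 -0.735
  outer loop
   vertex 2.1 2.4 0.6
   vertex 0.2 3.9 0.9
   vertex 4.2 3.3 2.3
  endloop
 endfacet
 facet normal -0.565 -0.603 -0.564
  outer loop
   vertex 2.1 2.4 0.6
   vertex 0.3 1.0 3.9
   vertex 0.2 3.9 0.9
  endloop
 endfacet
 facet normal 0.669 -0.218 -0.711
  outer loop
   vertex 3.9 1.4 2.6
   vertex 2.1 2.4 0.6
   vertex 4.2 3.3 2.3
  endloop
 endfacet
 facet normal -0.048 -0.910 -0.412
  outer loop
   vertex 3.9 1.4 2.6
   vertex 0.3 1.0 3.9
   vertex 2.1 2.4 0.6
  endloop
 endfacet
 facet normal 0.907 -0.078 0.415
  outer loop
   vertex 3.9 1.4 2.6
   vertex 4.2 3.3 2.3
   vertex 3.4 4.1 4.2
  endloop
 endfacet
 facet normal -0.298 0.940 0.166
  outer loop
   vertex 1.5 4.1 2.1
   vertex 0.2 3.9 0.9
   vertex 1.8 3.7 4.9
  endloop
 endfacet
 facet normal -0.174 0.972 0.158
  outer loop
   vertex 1.5 4.1 2.1
   vertex 1.8 3.7 4.9
   vertex 3.4 4.1 4.2
  endloop
 endfacet
 facet normal 0.284 0.847 -0.449
  outer loop
   vertex 1.5 4.1 2.1
   vertex 4.2 3.3 2.3
   vertex 0.2 3.9 0.9
  endloop
 endfacet
 facet normal 0.292 0.919 -0.264
  outer loop
   vertex 1.5 4.1 2.1
   vertex 3.4 4.1 4.2
   vertex 4.2 3.3 2.3
  endloop
 endfacet
 facet normal 0.448 -0.361 0.818
  outer loop
   vertex 1.0 1.8 4.5
   vertex 3.4 4.1 4.2
   vertex 1.8 3.7 4.9
  endloop
 endfacet
 facet normal 0.468 -0.385 0.796
  outer loop
   vertex 1.0 1.8 4.5
   vertex 3.9 1.4 2.6
   vertex 3.4 4.1 4.2
  endloop
 endfacet
 facet normal -0.752 0.183 0.633
  outer loop
   vertex 1.0 1.8 4.5
   vertex 1.8 3.7 4.9
   vertex 0.3 1.0 3.9
  endloop
 endfacet
 facet normal 0.303 -0.727 0.616
  outer loop
   vertex 1.0 1.8 4.5
   vertex 0.3 1.0 3.9
   vertex 3.9 1.4 2.6
  endloop
 endfacet
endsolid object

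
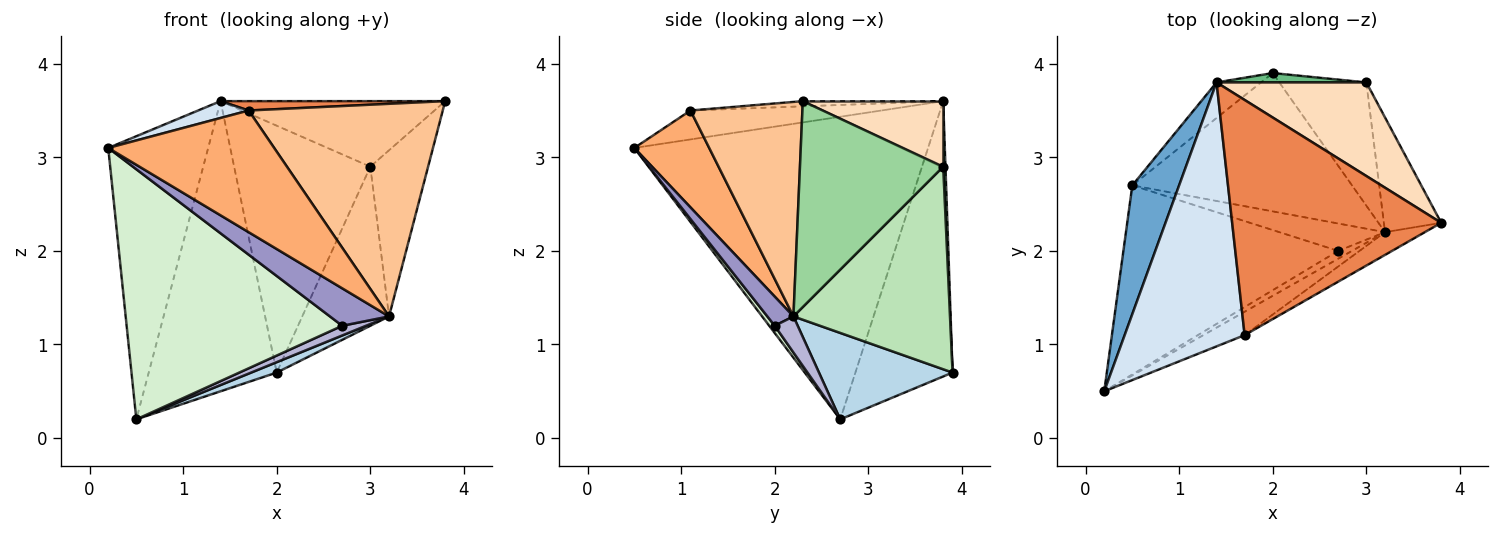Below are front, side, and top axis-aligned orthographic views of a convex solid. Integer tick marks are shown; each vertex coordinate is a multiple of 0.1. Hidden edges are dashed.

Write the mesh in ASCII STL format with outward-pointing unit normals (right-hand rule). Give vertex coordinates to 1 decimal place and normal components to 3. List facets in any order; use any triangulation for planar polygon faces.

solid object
 facet normal -0.937 0.319 0.145
  outer loop
   vertex 1.4 3.8 3.6
   vertex 0.5 2.7 0.2
   vertex 0.2 0.5 3.1
  endloop
 endfacet
 facet normal -0.602 0.793 -0.097
  outer loop
   vertex 1.4 3.8 3.6
   vertex 2.0 3.9 0.7
   vertex 0.5 2.7 0.2
  endloop
 endfacet
 facet normal 0.365 -0.070 -0.928
  outer loop
   vertex 3.2 2.2 1.3
   vertex 0.5 2.7 0.2
   vertex 2.0 3.9 0.7
  endloop
 endfacet
 facet normal -0.234 -0.062 0.970
  outer loop
   vertex 1.7 1.1 3.5
   vertex 1.4 3.8 3.6
   vertex 0.2 0.5 3.1
  endloop
 endfacet
 facet normal -0.025 -0.040 0.999
  outer loop
   vertex 1.7 1.1 3.5
   vertex 3.8 2.3 3.6
   vertex 1.4 3.8 3.6
  endloop
 endfacet
 facet normal 0.405 -0.898 -0.173
  outer loop
   vertex 1.7 1.1 3.5
   vertex 0.2 0.5 3.1
   vertex 3.2 2.2 1.3
  endloop
 endfacet
 facet normal 0.497 -0.863 -0.092
  outer loop
   vertex 1.7 1.1 3.5
   vertex 3.2 2.2 1.3
   vertex 3.8 2.3 3.6
  endloop
 endfacet
 facet normal 0.337 0.540 0.771
  outer loop
   vertex 3.0 3.8 2.9
   vertex 1.4 3.8 3.6
   vertex 3.8 2.3 3.6
  endloop
 endfacet
 facet normal 0.017 0.999 0.038
  outer loop
   vertex 3.0 3.8 2.9
   vertex 2.0 3.9 0.7
   vertex 1.4 3.8 3.6
  endloop
 endfacet
 facet normal 0.898 0.362 -0.250
  outer loop
   vertex 3.0 3.8 2.9
   vertex 3.8 2.3 3.6
   vertex 3.2 2.2 1.3
  endloop
 endfacet
 facet normal 0.819 0.454 -0.352
  outer loop
   vertex 3.0 3.8 2.9
   vertex 3.2 2.2 1.3
   vertex 2.0 3.9 0.7
  endloop
 endfacet
 facet normal 0.020 -0.798 -0.603
  outer loop
   vertex 2.7 2.0 1.2
   vertex 0.2 0.5 3.1
   vertex 0.5 2.7 0.2
  endloop
 endfacet
 facet normal 0.397 -0.899 -0.187
  outer loop
   vertex 2.7 2.0 1.2
   vertex 3.2 2.2 1.3
   vertex 0.2 0.5 3.1
  endloop
 endfacet
 facet normal 0.307 -0.318 -0.897
  outer loop
   vertex 2.7 2.0 1.2
   vertex 0.5 2.7 0.2
   vertex 3.2 2.2 1.3
  endloop
 endfacet
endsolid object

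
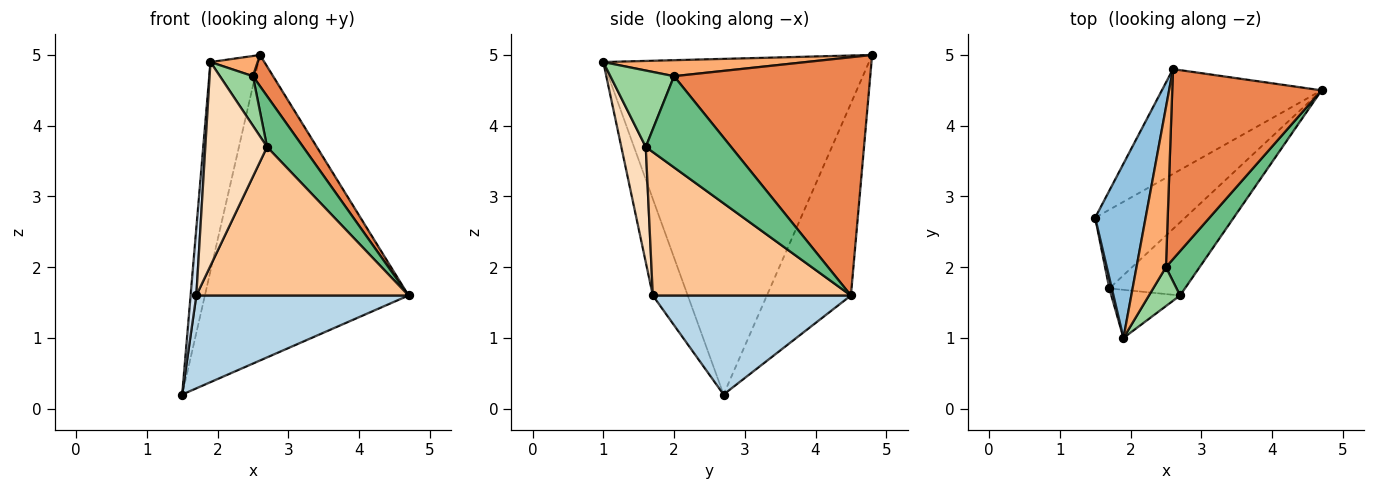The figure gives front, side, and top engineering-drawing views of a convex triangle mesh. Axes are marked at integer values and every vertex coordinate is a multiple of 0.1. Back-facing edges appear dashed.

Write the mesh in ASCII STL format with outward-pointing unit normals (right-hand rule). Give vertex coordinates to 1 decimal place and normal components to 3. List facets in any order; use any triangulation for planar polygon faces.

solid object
 facet normal -0.363 0.881 -0.302
  outer loop
   vertex 2.6 4.8 5.0
   vertex 4.7 4.5 1.6
   vertex 1.5 2.7 0.2
  endloop
 endfacet
 facet normal -0.974 0.175 0.146
  outer loop
   vertex 2.6 4.8 5.0
   vertex 1.5 2.7 0.2
   vertex 1.9 1.0 4.9
  endloop
 endfacet
 facet normal 0.580 -0.621 -0.527
  outer loop
   vertex 1.7 1.7 1.6
   vertex 1.5 2.7 0.2
   vertex 4.7 4.5 1.6
  endloop
 endfacet
 facet normal -0.987 -0.162 0.026
  outer loop
   vertex 1.7 1.7 1.6
   vertex 1.9 1.0 4.9
   vertex 1.5 2.7 0.2
  endloop
 endfacet
 facet normal 0.844 -0.087 0.529
  outer loop
   vertex 2.5 2.0 4.7
   vertex 4.7 4.5 1.6
   vertex 2.6 4.8 5.0
  endloop
 endfacet
 facet normal 0.475 -0.110 0.873
  outer loop
   vertex 2.5 2.0 4.7
   vertex 2.6 4.8 5.0
   vertex 1.9 1.0 4.9
  endloop
 endfacet
 facet normal 0.642 -0.688 -0.338
  outer loop
   vertex 2.7 1.6 3.7
   vertex 1.7 1.7 1.6
   vertex 4.7 4.5 1.6
  endloop
 endfacet
 facet normal 0.359 -0.908 -0.214
  outer loop
   vertex 2.7 1.6 3.7
   vertex 1.9 1.0 4.9
   vertex 1.7 1.7 1.6
  endloop
 endfacet
 facet normal 0.872 -0.368 0.322
  outer loop
   vertex 2.7 1.6 3.7
   vertex 4.7 4.5 1.6
   vertex 2.5 2.0 4.7
  endloop
 endfacet
 facet normal 0.835 -0.433 0.340
  outer loop
   vertex 2.7 1.6 3.7
   vertex 2.5 2.0 4.7
   vertex 1.9 1.0 4.9
  endloop
 endfacet
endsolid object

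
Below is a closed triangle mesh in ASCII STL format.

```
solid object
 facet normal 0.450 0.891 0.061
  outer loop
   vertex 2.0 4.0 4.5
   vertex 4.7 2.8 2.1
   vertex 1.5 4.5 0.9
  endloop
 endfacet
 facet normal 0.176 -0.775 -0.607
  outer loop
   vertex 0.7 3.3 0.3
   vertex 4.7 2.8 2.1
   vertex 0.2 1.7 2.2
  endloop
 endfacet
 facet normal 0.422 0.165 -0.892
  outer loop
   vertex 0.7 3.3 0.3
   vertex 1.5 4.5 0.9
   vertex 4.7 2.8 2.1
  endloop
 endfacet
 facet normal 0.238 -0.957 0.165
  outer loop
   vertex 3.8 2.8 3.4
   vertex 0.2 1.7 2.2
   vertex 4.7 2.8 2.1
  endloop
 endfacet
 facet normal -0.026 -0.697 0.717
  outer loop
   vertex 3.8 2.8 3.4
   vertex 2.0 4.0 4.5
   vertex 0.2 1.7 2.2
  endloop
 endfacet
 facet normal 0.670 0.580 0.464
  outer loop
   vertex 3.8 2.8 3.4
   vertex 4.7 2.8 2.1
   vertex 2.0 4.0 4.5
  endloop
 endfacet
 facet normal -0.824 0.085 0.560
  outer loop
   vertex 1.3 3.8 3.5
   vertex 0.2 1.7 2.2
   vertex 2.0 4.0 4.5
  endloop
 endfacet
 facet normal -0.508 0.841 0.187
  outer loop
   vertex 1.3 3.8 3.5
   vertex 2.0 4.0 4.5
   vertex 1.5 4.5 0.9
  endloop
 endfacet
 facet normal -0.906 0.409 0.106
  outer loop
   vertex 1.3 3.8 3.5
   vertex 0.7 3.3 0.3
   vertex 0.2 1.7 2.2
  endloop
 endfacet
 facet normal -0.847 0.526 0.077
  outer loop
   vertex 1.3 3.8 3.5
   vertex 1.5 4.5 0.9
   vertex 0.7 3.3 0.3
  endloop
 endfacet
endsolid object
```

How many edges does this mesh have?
15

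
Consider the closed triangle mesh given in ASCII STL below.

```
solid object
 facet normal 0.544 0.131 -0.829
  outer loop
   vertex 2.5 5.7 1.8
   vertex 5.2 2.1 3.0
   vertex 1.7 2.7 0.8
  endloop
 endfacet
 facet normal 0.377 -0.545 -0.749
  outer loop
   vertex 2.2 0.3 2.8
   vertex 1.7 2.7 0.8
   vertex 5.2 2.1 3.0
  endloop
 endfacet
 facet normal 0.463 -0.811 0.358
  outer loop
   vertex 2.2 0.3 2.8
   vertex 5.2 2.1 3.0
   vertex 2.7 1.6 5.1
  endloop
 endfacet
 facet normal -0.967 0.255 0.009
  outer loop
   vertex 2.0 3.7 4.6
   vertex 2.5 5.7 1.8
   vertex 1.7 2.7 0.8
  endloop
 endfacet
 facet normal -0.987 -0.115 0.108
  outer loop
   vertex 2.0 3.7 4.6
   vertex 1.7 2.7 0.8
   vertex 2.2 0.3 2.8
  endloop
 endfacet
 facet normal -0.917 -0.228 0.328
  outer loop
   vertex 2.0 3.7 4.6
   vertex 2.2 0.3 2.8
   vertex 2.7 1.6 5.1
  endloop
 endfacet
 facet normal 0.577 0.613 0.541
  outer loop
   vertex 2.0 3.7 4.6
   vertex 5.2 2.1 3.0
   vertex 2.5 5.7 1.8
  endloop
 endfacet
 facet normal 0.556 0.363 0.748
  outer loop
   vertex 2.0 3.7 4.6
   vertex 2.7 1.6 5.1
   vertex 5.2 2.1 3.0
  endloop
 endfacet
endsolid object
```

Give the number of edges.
12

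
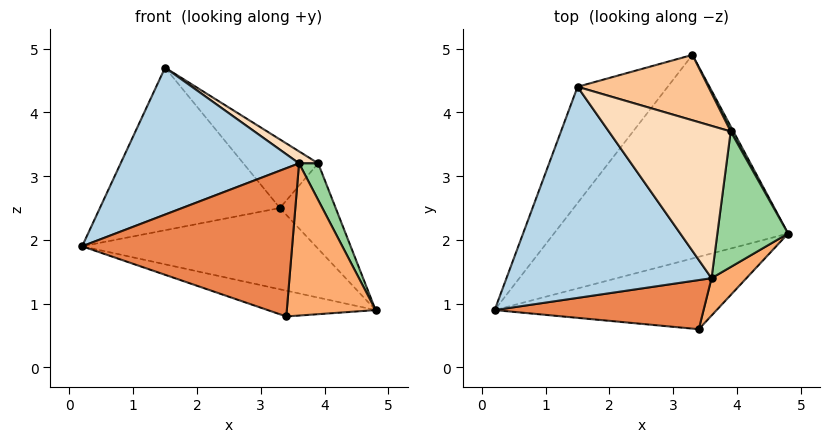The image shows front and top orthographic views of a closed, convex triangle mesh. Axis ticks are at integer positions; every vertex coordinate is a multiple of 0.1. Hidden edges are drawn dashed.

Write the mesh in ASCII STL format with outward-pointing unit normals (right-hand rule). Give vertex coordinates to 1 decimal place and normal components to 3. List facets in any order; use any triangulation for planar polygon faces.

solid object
 facet normal -0.286 0.355 -0.890
  outer loop
   vertex 3.3 4.9 2.5
   vertex 4.8 2.1 0.9
   vertex 0.2 0.9 1.9
  endloop
 endfacet
 facet normal -0.684 0.594 -0.425
  outer loop
   vertex 1.5 4.4 4.7
   vertex 3.3 4.9 2.5
   vertex 0.2 0.9 1.9
  endloop
 endfacet
 facet normal -0.224 -0.557 0.800
  outer loop
   vertex 3.6 1.4 3.2
   vertex 1.5 4.4 4.7
   vertex 0.2 0.9 1.9
  endloop
 endfacet
 facet normal -0.281 0.322 -0.904
  outer loop
   vertex 3.4 0.6 0.8
   vertex 0.2 0.9 1.9
   vertex 4.8 2.1 0.9
  endloop
 endfacet
 facet normal 0.019 -0.949 0.315
  outer loop
   vertex 3.4 0.6 0.8
   vertex 3.6 1.4 3.2
   vertex 0.2 0.9 1.9
  endloop
 endfacet
 facet normal 0.715 -0.679 0.167
  outer loop
   vertex 3.4 0.6 0.8
   vertex 4.8 2.1 0.9
   vertex 3.6 1.4 3.2
  endloop
 endfacet
 facet normal 0.540 0.609 0.581
  outer loop
   vertex 3.9 3.7 3.2
   vertex 3.3 4.9 2.5
   vertex 1.5 4.4 4.7
  endloop
 endfacet
 facet normal 0.515 -0.067 0.855
  outer loop
   vertex 3.9 3.7 3.2
   vertex 1.5 4.4 4.7
   vertex 3.6 1.4 3.2
  endloop
 endfacet
 facet normal 0.888 0.460 0.027
  outer loop
   vertex 3.9 3.7 3.2
   vertex 4.8 2.1 0.9
   vertex 3.3 4.9 2.5
  endloop
 endfacet
 facet normal 0.895 -0.117 0.431
  outer loop
   vertex 3.9 3.7 3.2
   vertex 3.6 1.4 3.2
   vertex 4.8 2.1 0.9
  endloop
 endfacet
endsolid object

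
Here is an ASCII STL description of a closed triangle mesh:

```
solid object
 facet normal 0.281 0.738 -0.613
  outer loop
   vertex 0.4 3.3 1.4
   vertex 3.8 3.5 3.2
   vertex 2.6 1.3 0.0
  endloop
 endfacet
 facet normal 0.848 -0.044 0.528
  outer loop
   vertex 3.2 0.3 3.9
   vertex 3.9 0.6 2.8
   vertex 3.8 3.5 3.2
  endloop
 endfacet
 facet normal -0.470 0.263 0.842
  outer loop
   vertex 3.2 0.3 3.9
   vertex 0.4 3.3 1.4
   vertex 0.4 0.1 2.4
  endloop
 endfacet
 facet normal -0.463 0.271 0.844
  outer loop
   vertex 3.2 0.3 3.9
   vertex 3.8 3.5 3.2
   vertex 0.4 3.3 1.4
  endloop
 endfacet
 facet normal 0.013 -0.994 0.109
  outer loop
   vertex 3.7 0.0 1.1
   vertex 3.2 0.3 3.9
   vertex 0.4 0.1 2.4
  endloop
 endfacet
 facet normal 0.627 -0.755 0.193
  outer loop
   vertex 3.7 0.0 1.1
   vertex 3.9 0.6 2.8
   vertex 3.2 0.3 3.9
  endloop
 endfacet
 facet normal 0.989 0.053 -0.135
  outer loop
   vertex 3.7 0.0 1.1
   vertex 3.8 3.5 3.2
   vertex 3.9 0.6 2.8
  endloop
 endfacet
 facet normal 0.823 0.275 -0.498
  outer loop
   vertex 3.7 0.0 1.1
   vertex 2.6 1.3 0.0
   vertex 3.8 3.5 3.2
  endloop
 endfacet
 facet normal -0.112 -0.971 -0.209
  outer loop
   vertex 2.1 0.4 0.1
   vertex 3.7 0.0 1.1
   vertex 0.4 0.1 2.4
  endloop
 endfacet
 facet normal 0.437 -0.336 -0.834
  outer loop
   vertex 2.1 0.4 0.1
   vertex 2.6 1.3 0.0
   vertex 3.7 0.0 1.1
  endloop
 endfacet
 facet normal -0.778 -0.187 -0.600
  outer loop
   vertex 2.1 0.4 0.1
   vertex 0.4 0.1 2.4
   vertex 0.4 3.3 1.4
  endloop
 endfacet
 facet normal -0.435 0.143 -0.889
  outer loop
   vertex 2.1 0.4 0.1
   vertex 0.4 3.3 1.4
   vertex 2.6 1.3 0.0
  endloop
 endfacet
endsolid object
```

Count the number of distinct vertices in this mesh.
8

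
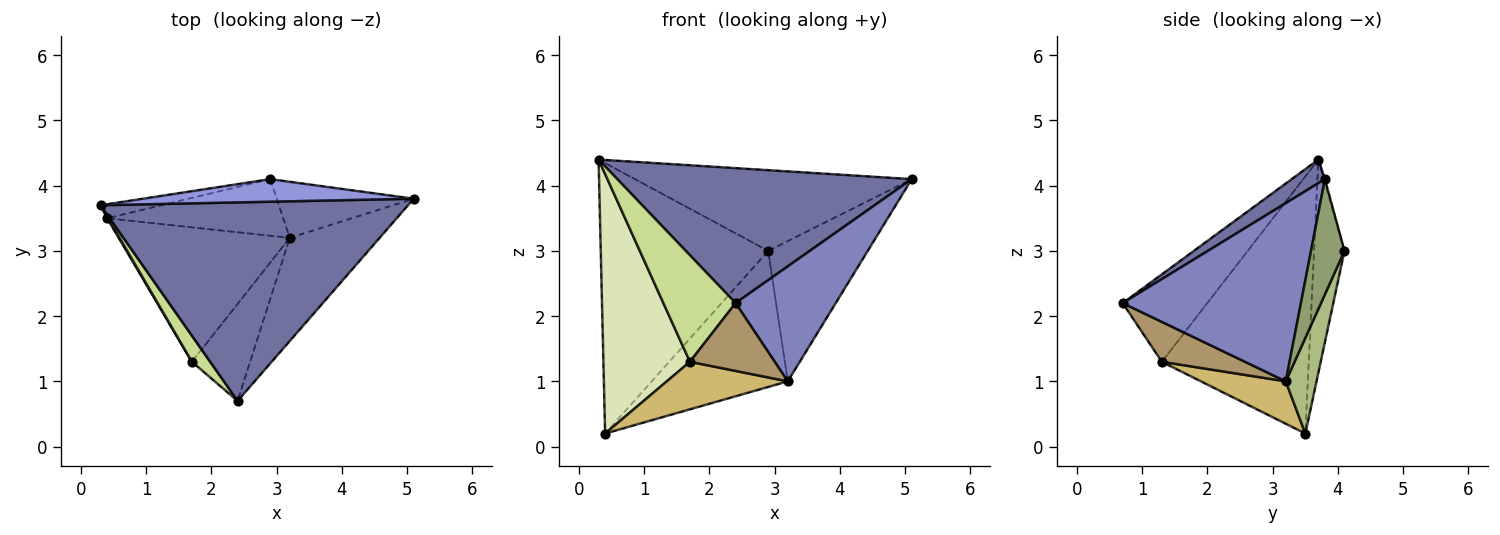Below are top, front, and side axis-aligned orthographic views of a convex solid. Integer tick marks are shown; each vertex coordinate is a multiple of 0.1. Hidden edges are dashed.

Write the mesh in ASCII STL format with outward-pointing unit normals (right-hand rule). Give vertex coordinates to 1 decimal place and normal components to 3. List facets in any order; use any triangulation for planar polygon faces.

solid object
 facet normal 0.063 -0.561 0.825
  outer loop
   vertex 2.4 0.7 2.2
   vertex 5.1 3.8 4.1
   vertex 0.3 3.7 4.4
  endloop
 endfacet
 facet normal 0.798 -0.449 -0.402
  outer loop
   vertex 3.2 3.2 1.0
   vertex 5.1 3.8 4.1
   vertex 2.4 0.7 2.2
  endloop
 endfacet
 facet normal -0.003 0.963 0.269
  outer loop
   vertex 2.9 4.1 3.0
   vertex 0.3 3.7 4.4
   vertex 5.1 3.8 4.1
  endloop
 endfacet
 facet normal -0.179 0.983 -0.051
  outer loop
   vertex 2.9 4.1 3.0
   vertex 0.4 3.5 0.2
   vertex 0.3 3.7 4.4
  endloop
 endfacet
 facet normal 0.298 0.886 -0.354
  outer loop
   vertex 2.9 4.1 3.0
   vertex 5.1 3.8 4.1
   vertex 3.2 3.2 1.0
  endloop
 endfacet
 facet normal 0.204 0.904 -0.376
  outer loop
   vertex 2.9 4.1 3.0
   vertex 3.2 3.2 1.0
   vertex 0.4 3.5 0.2
  endloop
 endfacet
 facet normal -0.751 -0.641 0.157
  outer loop
   vertex 1.7 1.3 1.3
   vertex 2.4 0.7 2.2
   vertex 0.3 3.7 4.4
  endloop
 endfacet
 facet normal -0.862 -0.507 0.004
  outer loop
   vertex 1.7 1.3 1.3
   vertex 0.3 3.7 4.4
   vertex 0.4 3.5 0.2
  endloop
 endfacet
 facet normal 0.490 -0.500 -0.714
  outer loop
   vertex 1.7 1.3 1.3
   vertex 3.2 3.2 1.0
   vertex 2.4 0.7 2.2
  endloop
 endfacet
 facet normal 0.228 -0.325 -0.918
  outer loop
   vertex 1.7 1.3 1.3
   vertex 0.4 3.5 0.2
   vertex 3.2 3.2 1.0
  endloop
 endfacet
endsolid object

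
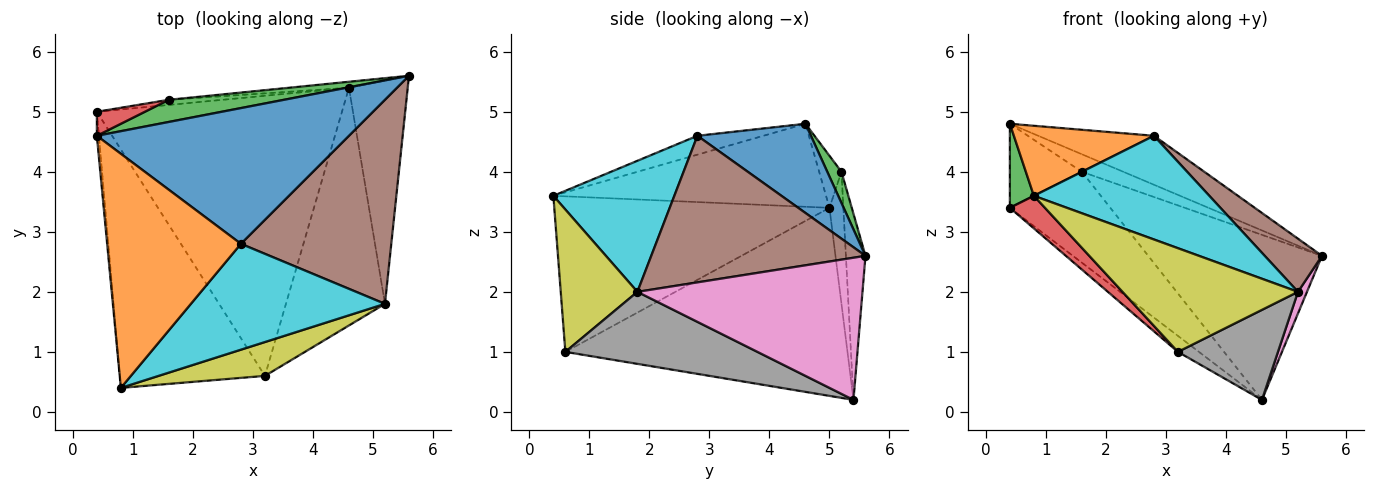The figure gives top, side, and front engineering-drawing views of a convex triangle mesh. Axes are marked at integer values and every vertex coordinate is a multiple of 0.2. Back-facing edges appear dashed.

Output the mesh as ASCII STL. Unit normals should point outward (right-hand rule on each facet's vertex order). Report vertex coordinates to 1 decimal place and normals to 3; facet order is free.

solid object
 facet normal 0.316 0.322 0.893
  outer loop
   vertex 2.8 2.8 4.6
   vertex 5.6 5.6 2.6
   vertex 0.4 4.6 4.8
  endloop
 endfacet
 facet normal -0.134 -0.284 0.949
  outer loop
   vertex 2.8 2.8 4.6
   vertex 0.4 4.6 4.8
   vertex 0.8 0.4 3.6
  endloop
 endfacet
 facet normal -0.996 -0.088 -0.025
  outer loop
   vertex 0.4 5.0 3.4
   vertex 0.8 0.4 3.6
   vertex 0.4 4.6 4.8
  endloop
 endfacet
 facet normal -0.728 -0.093 -0.679
  outer loop
   vertex 0.4 5.0 3.4
   vertex 3.2 0.6 1.0
   vertex 0.8 0.4 3.6
  endloop
 endfacet
 facet normal -0.608 0.045 -0.793
  outer loop
   vertex 0.4 5.0 3.4
   vertex 4.6 5.4 0.2
   vertex 3.2 0.6 1.0
  endloop
 endfacet
 facet normal 0.686 -0.183 0.704
  outer loop
   vertex 5.2 1.8 2.0
   vertex 5.6 5.6 2.6
   vertex 2.8 2.8 4.6
  endloop
 endfacet
 facet normal 0.924 -0.037 -0.382
  outer loop
   vertex 5.2 1.8 2.0
   vertex 4.6 5.4 0.2
   vertex 5.6 5.6 2.6
  endloop
 endfacet
 facet normal 0.562 -0.293 -0.773
  outer loop
   vertex 5.2 1.8 2.0
   vertex 3.2 0.6 1.0
   vertex 4.6 5.4 0.2
  endloop
 endfacet
 facet normal 0.384 -0.878 0.286
  outer loop
   vertex 5.2 1.8 2.0
   vertex 0.8 0.4 3.6
   vertex 3.2 0.6 1.0
  endloop
 endfacet
 facet normal 0.435 -0.630 0.643
  outer loop
   vertex 5.2 1.8 2.0
   vertex 2.8 2.8 4.6
   vertex 0.8 0.4 3.6
  endloop
 endfacet
 facet normal -0.112 0.993 -0.036
  outer loop
   vertex 1.6 5.2 4.0
   vertex 5.6 5.6 2.6
   vertex 4.6 5.4 0.2
  endloop
 endfacet
 facet normal -0.137 0.989 -0.056
  outer loop
   vertex 1.6 5.2 4.0
   vertex 4.6 5.4 0.2
   vertex 0.4 5.0 3.4
  endloop
 endfacet
 facet normal 0.208 0.607 0.767
  outer loop
   vertex 1.6 5.2 4.0
   vertex 0.4 4.6 4.8
   vertex 5.6 5.6 2.6
  endloop
 endfacet
 facet normal -0.285 0.922 0.263
  outer loop
   vertex 1.6 5.2 4.0
   vertex 0.4 5.0 3.4
   vertex 0.4 4.6 4.8
  endloop
 endfacet
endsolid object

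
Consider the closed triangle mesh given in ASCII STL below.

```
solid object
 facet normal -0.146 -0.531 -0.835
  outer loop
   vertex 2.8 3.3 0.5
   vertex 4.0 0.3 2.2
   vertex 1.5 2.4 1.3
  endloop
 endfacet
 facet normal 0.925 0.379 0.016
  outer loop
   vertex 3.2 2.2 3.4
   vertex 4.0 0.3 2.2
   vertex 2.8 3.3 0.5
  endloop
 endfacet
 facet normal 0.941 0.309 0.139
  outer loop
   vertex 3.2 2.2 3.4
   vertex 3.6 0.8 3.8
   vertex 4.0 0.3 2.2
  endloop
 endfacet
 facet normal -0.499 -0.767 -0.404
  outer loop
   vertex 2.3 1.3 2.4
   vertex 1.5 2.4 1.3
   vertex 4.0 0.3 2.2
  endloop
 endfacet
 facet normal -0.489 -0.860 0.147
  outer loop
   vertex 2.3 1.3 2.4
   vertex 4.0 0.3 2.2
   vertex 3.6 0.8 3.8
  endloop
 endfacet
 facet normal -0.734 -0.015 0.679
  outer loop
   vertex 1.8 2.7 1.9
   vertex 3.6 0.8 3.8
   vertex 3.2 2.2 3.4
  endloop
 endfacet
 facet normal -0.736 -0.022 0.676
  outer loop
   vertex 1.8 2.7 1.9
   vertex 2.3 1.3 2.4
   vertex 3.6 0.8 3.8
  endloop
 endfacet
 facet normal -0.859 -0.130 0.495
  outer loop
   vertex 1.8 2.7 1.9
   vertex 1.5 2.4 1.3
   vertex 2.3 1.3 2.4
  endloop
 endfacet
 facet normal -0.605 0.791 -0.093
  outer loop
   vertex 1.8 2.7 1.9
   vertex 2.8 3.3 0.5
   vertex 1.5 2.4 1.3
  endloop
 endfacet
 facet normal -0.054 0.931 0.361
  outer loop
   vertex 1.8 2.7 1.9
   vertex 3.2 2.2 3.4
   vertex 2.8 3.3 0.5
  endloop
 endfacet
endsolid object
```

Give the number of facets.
10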